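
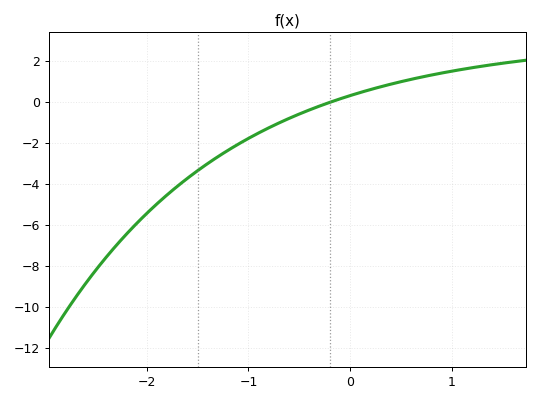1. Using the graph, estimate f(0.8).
1.4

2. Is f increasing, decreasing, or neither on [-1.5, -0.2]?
increasing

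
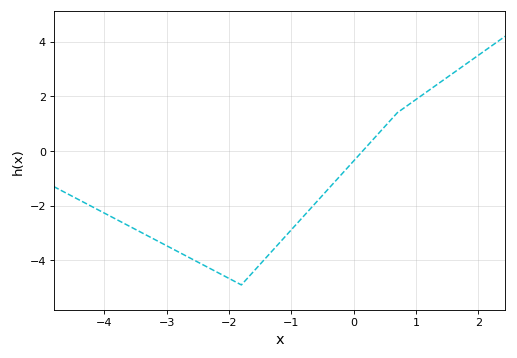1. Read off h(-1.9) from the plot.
-4.78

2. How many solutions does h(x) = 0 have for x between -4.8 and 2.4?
1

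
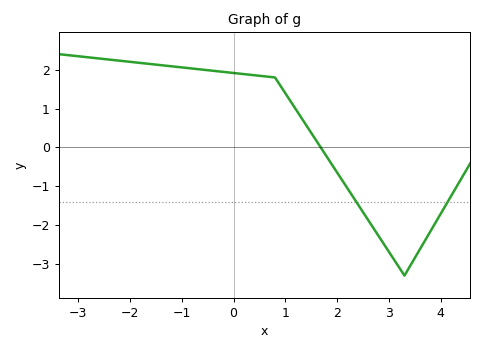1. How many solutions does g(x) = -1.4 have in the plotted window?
2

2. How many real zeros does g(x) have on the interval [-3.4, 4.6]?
1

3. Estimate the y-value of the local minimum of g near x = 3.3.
-3.3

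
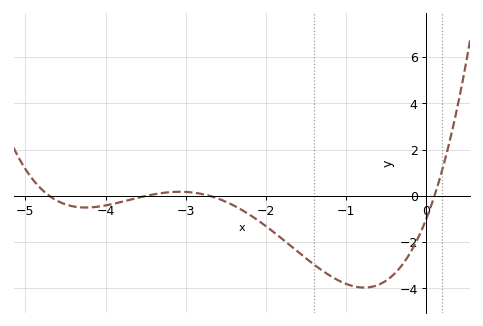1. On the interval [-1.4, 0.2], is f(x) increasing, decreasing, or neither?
neither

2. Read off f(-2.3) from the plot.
-0.6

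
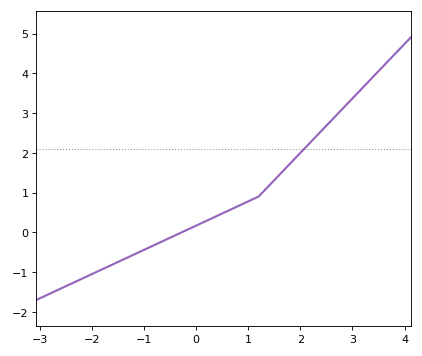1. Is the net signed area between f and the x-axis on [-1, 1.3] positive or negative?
positive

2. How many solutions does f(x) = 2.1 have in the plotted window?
1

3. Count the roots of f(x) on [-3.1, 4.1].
1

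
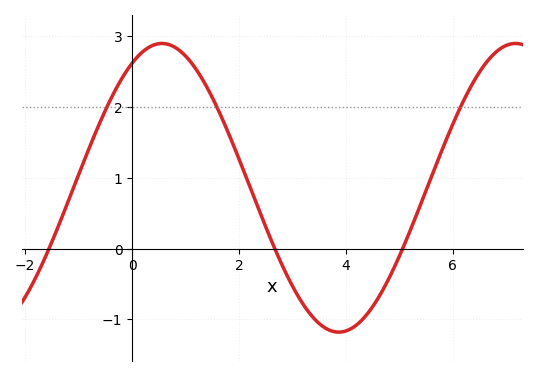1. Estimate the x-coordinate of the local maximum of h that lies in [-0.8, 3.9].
0.6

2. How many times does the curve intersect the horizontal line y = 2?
3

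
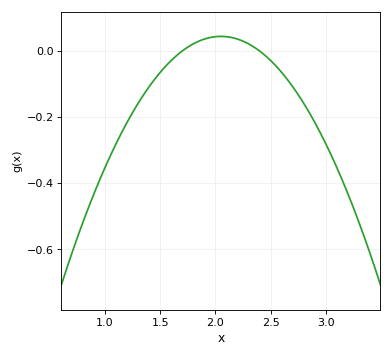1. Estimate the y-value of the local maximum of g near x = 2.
0.044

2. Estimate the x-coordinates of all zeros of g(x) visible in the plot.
1.7, 2.4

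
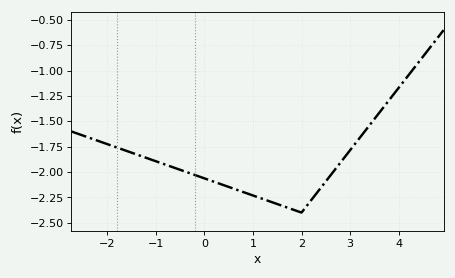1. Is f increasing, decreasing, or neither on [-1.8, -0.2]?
decreasing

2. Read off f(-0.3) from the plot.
-2.01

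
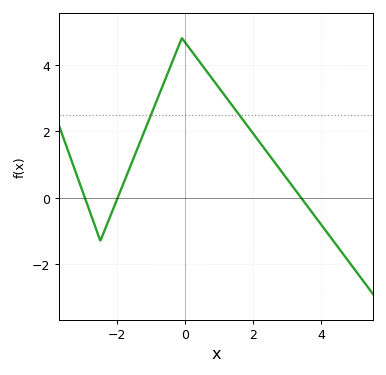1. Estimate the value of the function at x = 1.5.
2.61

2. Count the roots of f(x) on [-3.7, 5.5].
3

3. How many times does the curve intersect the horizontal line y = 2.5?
2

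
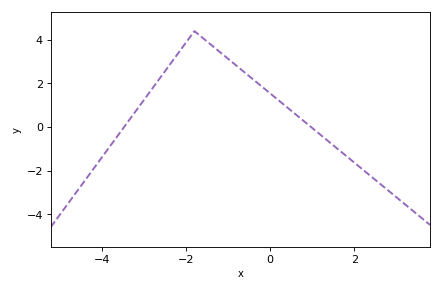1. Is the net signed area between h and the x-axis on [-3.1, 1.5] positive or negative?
positive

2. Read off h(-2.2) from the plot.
3.35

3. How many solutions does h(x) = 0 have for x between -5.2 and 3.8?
2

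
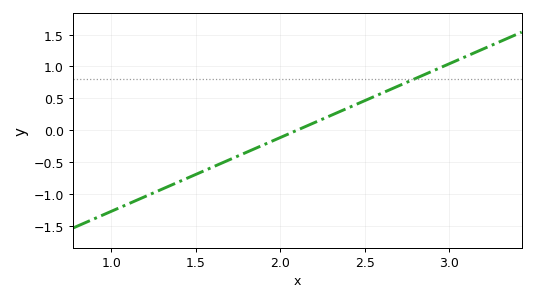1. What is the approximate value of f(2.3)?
0.25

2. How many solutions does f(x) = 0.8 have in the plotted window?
1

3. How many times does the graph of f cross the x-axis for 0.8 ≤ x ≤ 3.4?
1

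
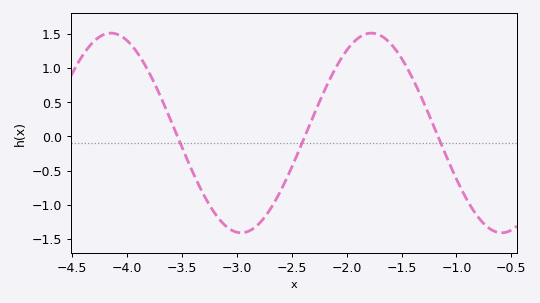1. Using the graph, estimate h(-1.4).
0.849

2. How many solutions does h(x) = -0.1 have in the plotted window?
3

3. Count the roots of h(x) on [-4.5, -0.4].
3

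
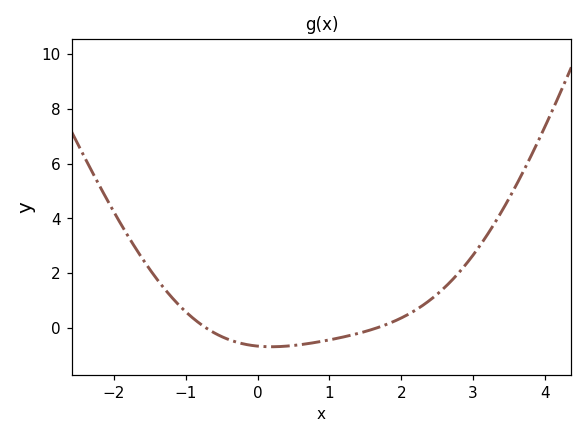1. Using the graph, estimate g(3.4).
4.2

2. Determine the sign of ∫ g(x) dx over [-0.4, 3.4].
positive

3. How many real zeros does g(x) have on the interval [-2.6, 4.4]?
2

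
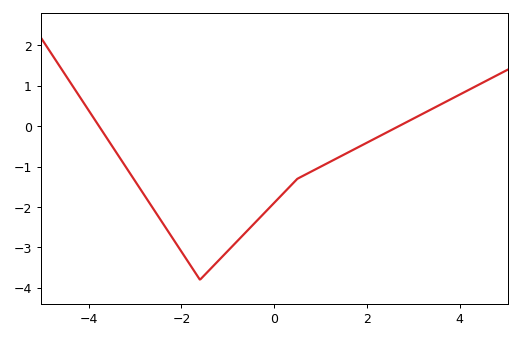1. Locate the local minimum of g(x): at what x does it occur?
-1.6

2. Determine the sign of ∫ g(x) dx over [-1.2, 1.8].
negative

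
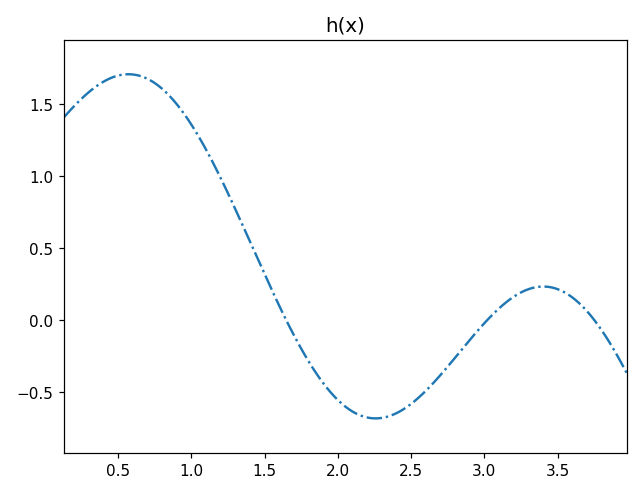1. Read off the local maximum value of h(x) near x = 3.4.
0.233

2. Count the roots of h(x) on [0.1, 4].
3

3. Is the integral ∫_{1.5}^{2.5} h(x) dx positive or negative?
negative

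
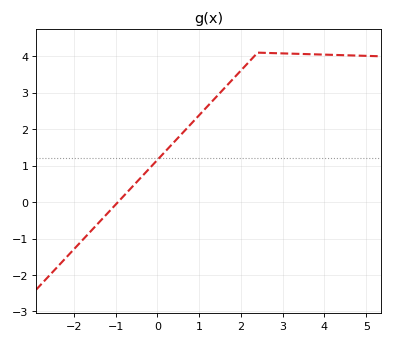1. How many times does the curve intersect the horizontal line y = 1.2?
1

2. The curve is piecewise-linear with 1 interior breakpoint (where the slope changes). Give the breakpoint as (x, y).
(2.4, 4.1)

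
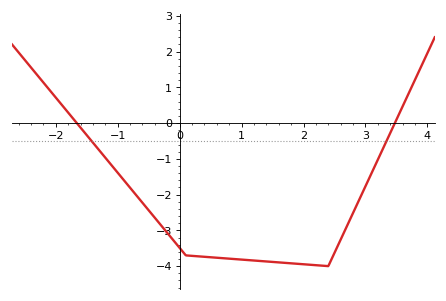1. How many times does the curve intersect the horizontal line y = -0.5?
2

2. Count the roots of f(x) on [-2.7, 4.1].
2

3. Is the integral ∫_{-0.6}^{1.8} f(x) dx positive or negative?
negative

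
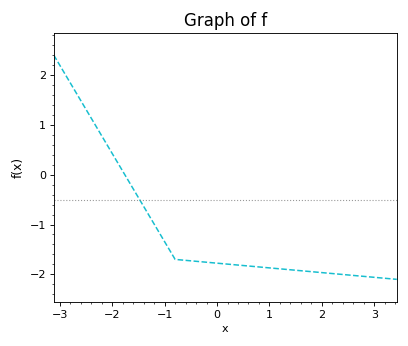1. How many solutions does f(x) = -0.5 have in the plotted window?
1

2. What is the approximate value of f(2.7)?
-2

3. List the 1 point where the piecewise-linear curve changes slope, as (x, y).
(-0.8, -1.7)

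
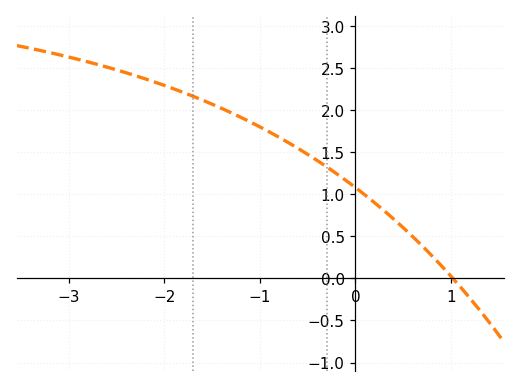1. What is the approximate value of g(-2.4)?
2.45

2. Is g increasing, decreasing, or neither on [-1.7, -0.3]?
decreasing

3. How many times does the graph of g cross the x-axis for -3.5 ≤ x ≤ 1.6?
1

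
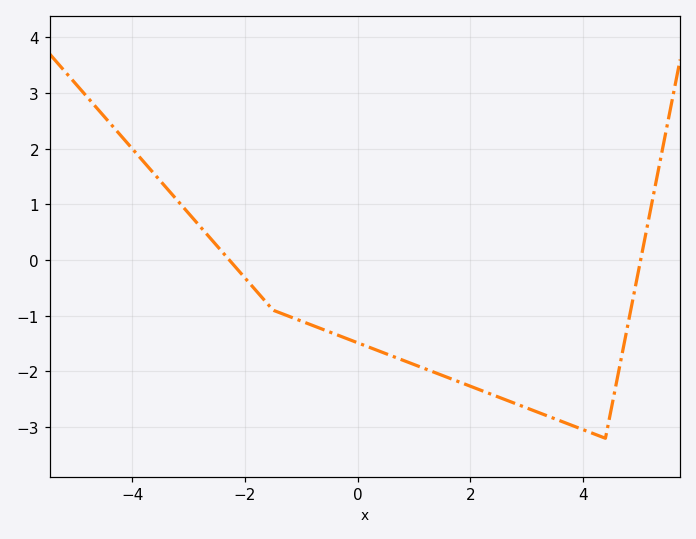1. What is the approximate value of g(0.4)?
-1.64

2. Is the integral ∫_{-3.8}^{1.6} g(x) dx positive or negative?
negative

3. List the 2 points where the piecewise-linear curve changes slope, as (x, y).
(-1.5, -0.9); (4.4, -3.2)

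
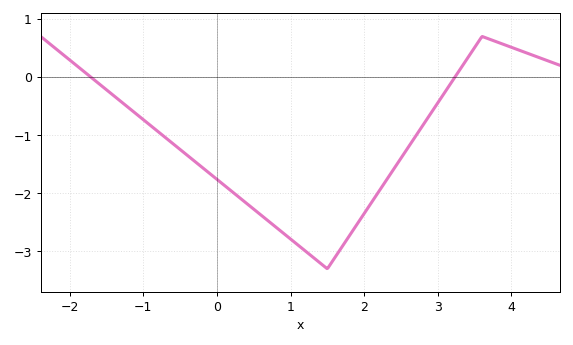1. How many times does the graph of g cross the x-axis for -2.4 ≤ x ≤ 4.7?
2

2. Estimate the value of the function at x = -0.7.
-1.04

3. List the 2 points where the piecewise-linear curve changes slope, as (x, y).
(1.5, -3.3); (3.6, 0.7)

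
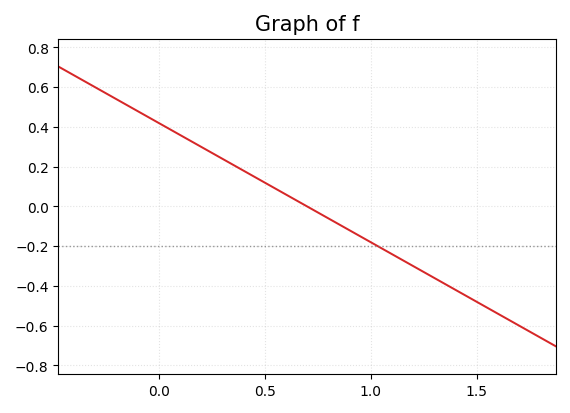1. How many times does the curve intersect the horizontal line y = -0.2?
1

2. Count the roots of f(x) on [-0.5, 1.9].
1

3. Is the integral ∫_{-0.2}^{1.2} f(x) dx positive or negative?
positive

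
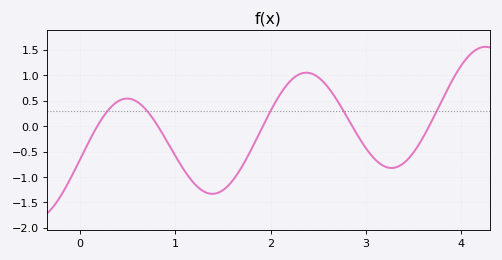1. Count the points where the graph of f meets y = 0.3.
5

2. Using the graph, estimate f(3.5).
-0.5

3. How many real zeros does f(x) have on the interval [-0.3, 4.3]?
5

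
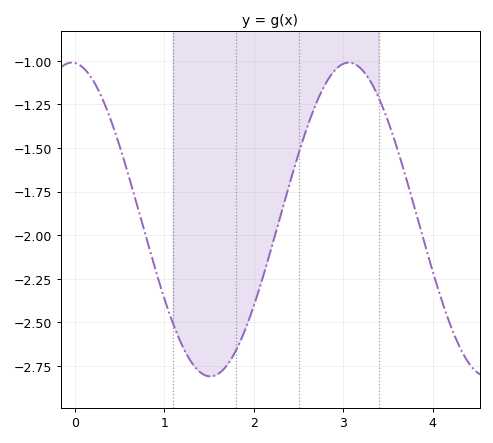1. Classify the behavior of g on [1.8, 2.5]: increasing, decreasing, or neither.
increasing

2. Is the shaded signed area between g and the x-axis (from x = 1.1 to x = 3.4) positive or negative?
negative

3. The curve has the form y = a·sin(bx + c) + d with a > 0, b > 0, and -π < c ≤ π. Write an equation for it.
y = 0.9sin(2x + 1.6) - 1.91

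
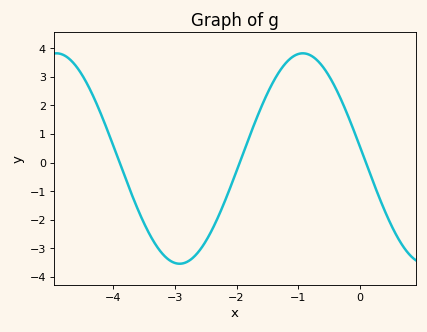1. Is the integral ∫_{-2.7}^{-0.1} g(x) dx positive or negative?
positive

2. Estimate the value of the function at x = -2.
-0.3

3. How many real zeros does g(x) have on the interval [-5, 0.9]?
3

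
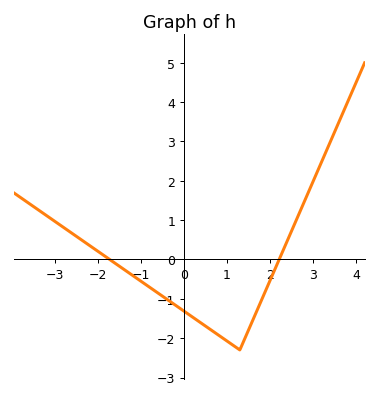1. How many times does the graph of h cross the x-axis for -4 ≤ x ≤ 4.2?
2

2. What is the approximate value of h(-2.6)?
0.668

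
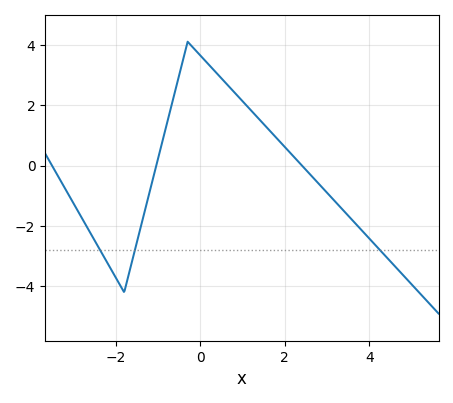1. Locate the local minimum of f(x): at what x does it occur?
-1.8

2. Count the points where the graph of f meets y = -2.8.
3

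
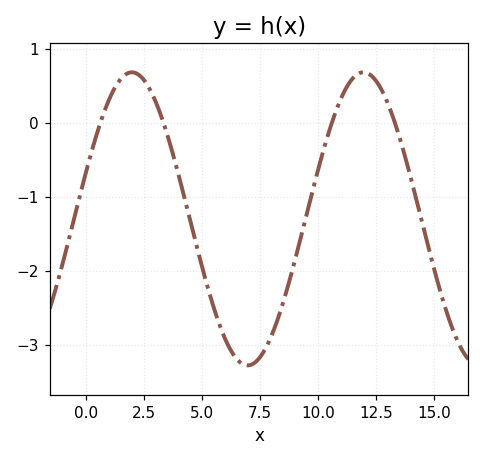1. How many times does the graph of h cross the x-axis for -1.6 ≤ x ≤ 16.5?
4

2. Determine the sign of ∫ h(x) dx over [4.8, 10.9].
negative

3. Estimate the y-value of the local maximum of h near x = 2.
0.68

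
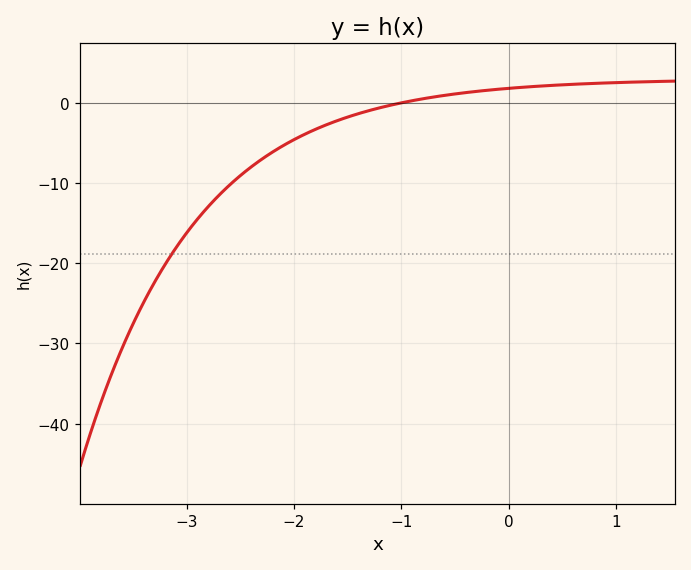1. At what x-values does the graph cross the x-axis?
-1.01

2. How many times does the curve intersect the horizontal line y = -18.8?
1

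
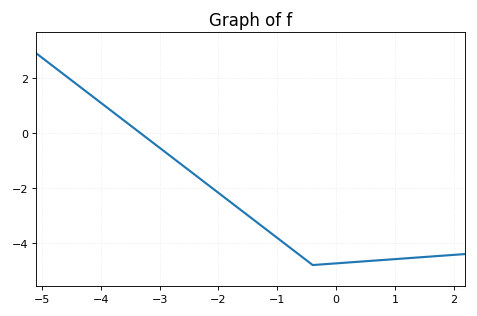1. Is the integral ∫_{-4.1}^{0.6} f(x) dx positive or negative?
negative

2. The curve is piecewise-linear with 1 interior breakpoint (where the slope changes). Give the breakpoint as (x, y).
(-0.4, -4.8)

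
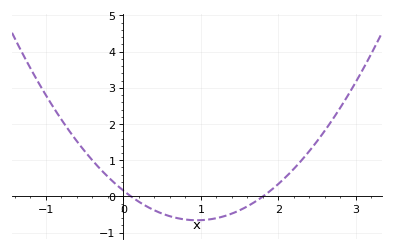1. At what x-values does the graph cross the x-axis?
0.1, 1.8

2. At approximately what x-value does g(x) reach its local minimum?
0.95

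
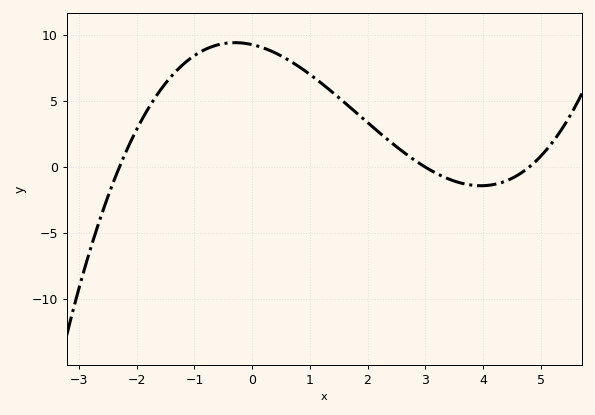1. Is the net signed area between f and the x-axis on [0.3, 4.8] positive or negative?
positive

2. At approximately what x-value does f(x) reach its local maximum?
-0.2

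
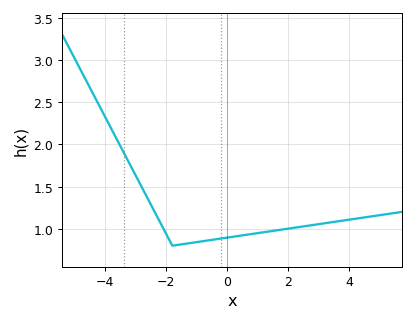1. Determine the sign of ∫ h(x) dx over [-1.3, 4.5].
positive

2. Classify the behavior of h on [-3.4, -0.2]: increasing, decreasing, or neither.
neither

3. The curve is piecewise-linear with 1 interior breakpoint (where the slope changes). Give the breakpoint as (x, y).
(-1.8, 0.8)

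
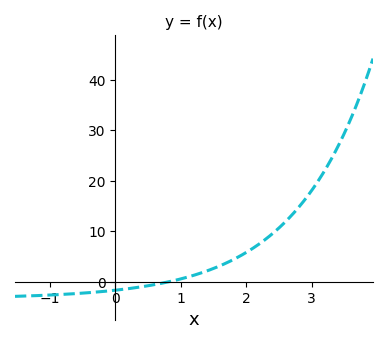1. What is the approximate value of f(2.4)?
9.49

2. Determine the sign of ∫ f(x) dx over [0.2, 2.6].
positive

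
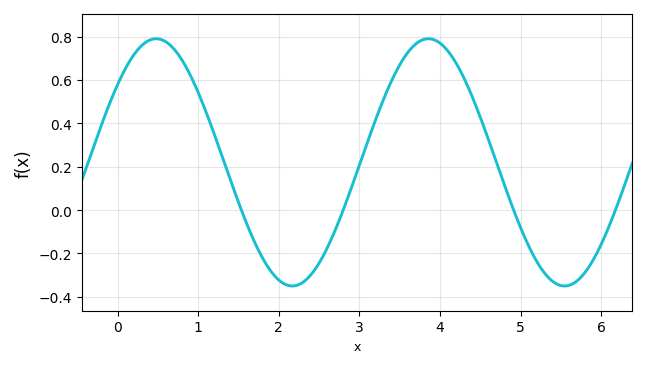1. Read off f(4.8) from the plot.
0.12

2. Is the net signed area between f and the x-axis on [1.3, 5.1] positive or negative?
positive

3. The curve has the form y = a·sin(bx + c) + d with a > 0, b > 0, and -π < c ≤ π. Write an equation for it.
y = 0.57sin(1.9x + 0.68) + 0.22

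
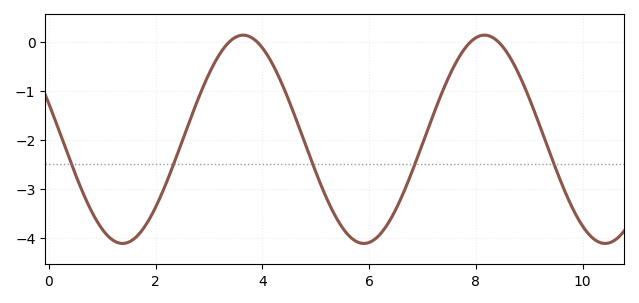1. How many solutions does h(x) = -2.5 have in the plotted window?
5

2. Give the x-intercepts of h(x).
3.38, 3.9, 7.9, 8.42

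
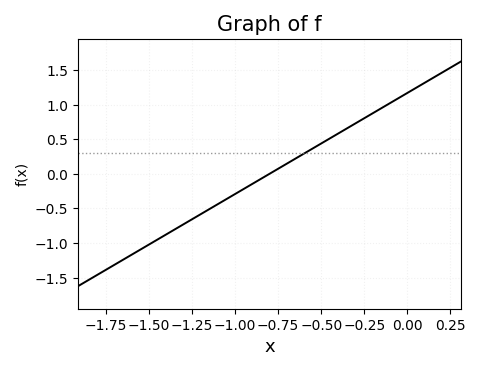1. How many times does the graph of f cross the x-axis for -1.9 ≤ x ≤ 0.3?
1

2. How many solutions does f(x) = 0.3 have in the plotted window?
1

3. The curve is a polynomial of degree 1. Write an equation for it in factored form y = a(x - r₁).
y = 1.46(x + 0.8)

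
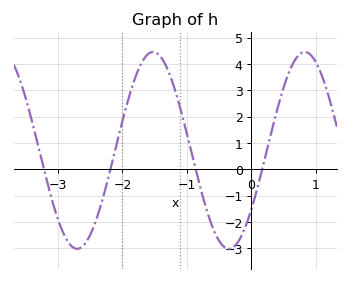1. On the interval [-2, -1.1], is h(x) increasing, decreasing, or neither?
neither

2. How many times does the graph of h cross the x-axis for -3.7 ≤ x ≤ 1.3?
4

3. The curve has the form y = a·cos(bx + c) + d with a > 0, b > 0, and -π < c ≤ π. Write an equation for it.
y = 3.74cos(2.67x - 2.21) + 0.72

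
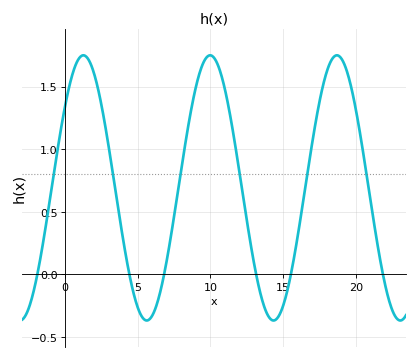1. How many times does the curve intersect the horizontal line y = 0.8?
6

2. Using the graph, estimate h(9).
1.5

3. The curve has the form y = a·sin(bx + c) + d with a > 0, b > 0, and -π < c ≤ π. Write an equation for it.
y = 1.06sin(0.72x + 0.672) + 0.69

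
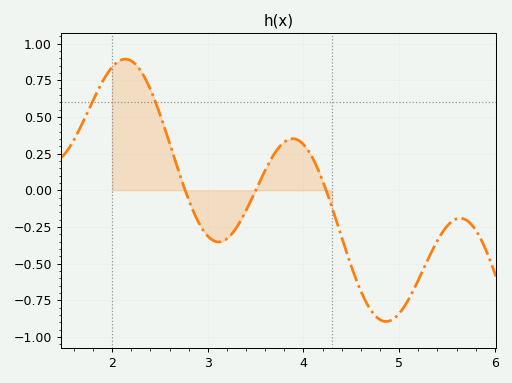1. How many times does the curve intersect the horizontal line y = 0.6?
2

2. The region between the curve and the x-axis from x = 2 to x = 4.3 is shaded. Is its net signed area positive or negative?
positive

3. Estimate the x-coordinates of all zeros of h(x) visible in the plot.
2.8, 3.5, 4.2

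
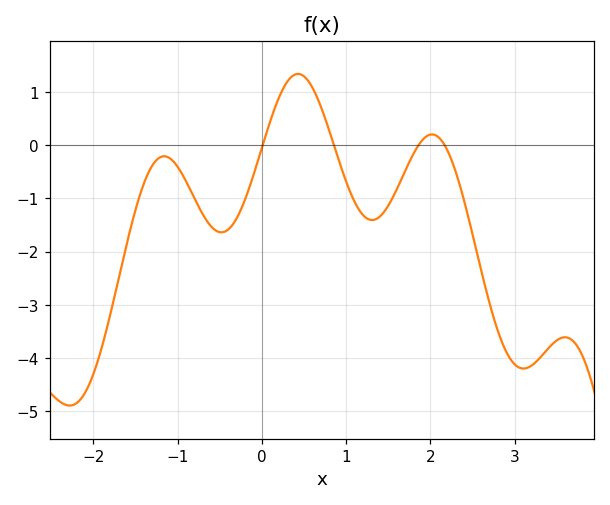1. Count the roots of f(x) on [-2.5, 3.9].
4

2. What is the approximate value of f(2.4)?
-1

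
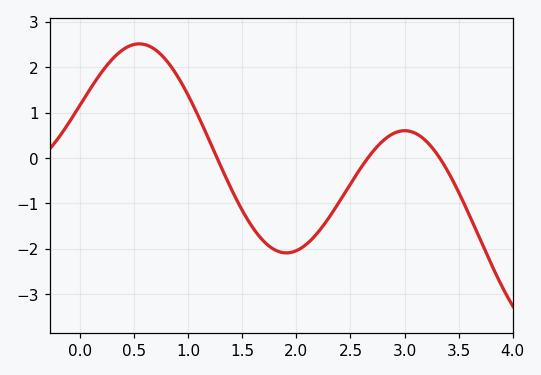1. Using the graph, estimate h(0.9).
1.81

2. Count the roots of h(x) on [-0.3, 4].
3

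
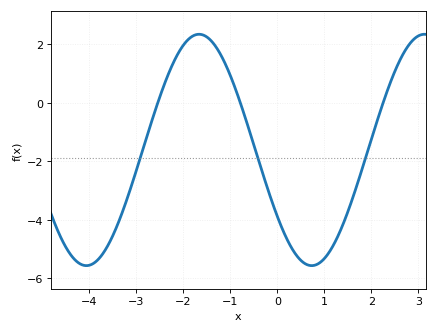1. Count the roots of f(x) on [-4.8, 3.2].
3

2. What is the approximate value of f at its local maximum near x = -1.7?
2.35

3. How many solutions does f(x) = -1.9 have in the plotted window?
3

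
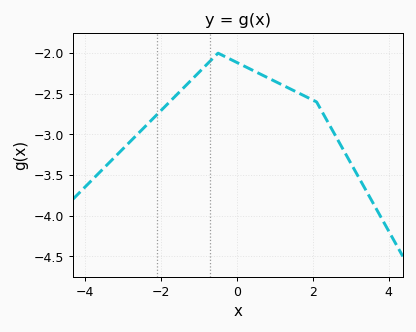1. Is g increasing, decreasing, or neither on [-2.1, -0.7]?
increasing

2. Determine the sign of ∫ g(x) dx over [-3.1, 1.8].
negative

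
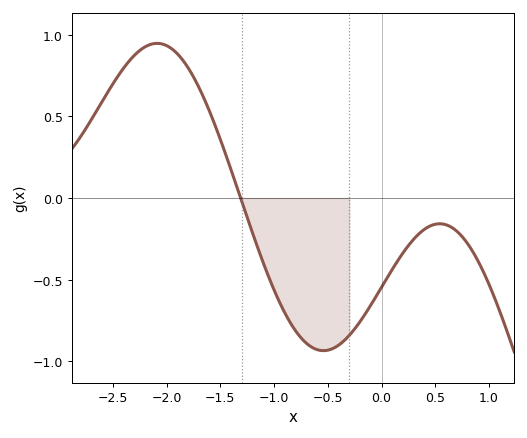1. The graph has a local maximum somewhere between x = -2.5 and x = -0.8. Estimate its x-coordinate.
-2.09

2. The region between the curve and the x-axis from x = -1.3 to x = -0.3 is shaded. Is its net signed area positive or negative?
negative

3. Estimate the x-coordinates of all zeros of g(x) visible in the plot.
-1.31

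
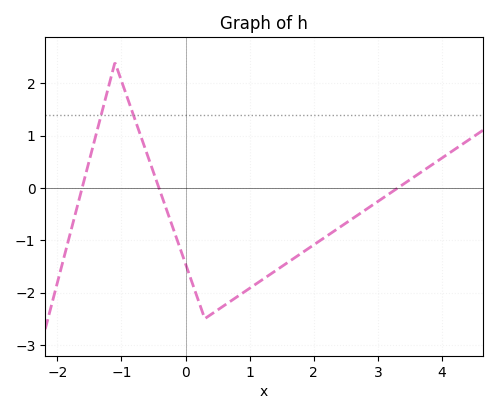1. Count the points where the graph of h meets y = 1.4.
2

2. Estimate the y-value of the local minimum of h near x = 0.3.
-2.5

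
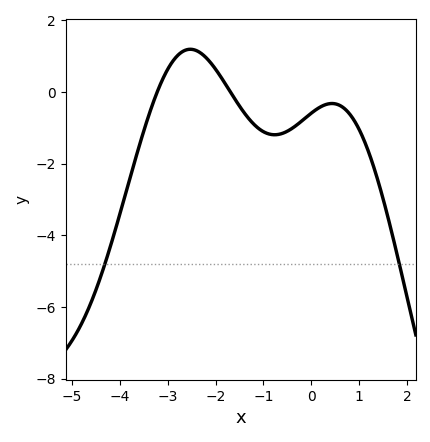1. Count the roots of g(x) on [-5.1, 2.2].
2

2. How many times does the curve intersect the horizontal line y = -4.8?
2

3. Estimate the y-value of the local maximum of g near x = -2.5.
1.2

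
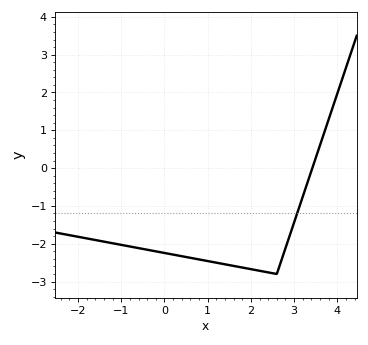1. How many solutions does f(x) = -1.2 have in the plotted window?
1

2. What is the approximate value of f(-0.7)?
-2.09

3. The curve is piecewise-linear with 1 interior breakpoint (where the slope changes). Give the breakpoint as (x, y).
(2.6, -2.8)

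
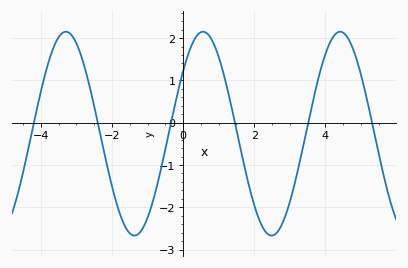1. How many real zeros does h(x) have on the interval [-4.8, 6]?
6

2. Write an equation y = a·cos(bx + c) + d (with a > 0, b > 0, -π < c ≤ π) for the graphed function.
y = 2.41cos(1.63x - 0.912) - 0.26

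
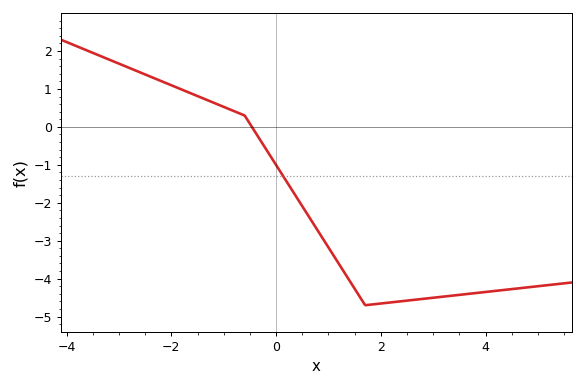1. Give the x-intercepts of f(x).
-0.462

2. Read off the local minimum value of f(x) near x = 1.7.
-4.7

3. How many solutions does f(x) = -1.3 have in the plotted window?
1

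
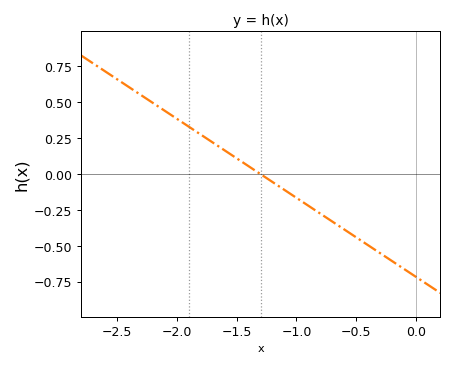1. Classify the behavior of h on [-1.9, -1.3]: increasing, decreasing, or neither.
decreasing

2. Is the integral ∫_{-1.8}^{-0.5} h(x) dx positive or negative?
negative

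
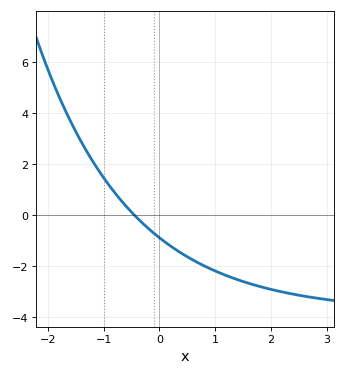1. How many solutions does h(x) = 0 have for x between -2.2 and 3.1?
1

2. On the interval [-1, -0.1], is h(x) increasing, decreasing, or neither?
decreasing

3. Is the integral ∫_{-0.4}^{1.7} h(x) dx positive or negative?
negative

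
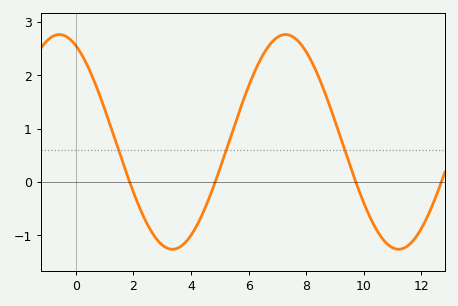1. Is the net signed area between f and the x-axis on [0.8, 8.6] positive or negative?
positive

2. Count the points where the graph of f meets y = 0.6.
3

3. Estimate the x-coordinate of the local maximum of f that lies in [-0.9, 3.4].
-0.572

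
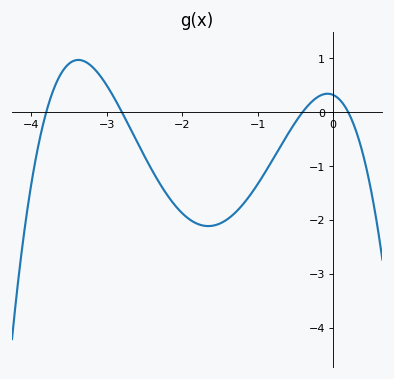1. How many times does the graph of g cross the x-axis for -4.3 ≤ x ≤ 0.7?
4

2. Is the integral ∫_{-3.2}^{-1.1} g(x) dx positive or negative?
negative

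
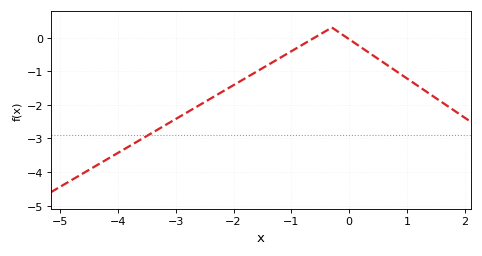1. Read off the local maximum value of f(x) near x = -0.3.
0.299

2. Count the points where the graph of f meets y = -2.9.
1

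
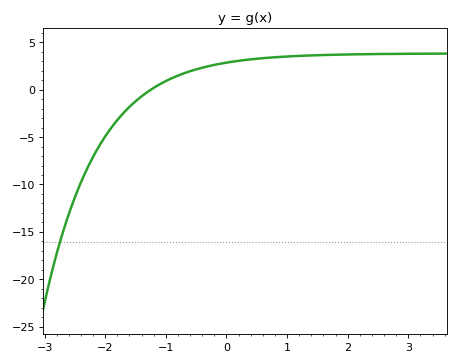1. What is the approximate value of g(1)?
3.5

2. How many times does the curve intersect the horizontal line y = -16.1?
1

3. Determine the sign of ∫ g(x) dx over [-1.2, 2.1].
positive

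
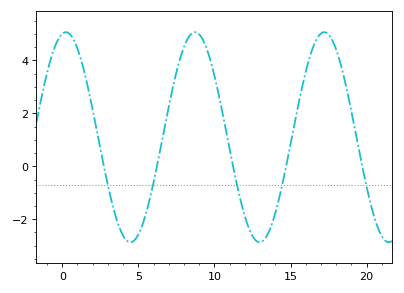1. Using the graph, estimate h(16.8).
4.89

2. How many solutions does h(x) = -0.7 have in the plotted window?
5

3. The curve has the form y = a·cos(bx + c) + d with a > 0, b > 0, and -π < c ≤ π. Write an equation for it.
y = 3.97cos(0.74x - 0.172) + 1.1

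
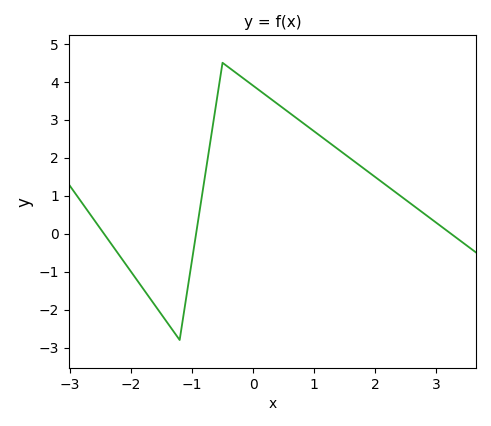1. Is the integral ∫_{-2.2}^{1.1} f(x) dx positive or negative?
positive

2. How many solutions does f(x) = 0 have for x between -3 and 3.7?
3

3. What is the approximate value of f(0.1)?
3.8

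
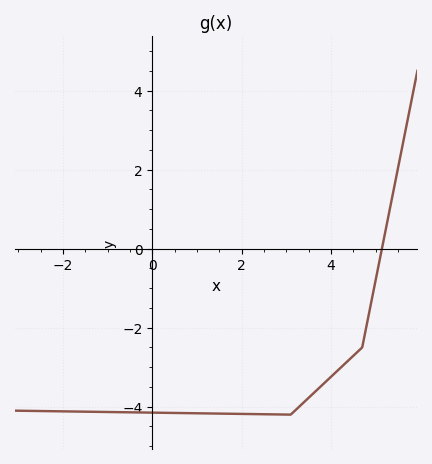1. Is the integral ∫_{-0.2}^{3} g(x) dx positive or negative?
negative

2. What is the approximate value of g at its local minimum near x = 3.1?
-4.2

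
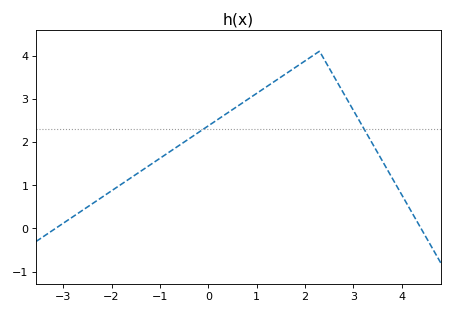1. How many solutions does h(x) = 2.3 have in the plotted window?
2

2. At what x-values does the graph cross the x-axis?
-3.16, 4.4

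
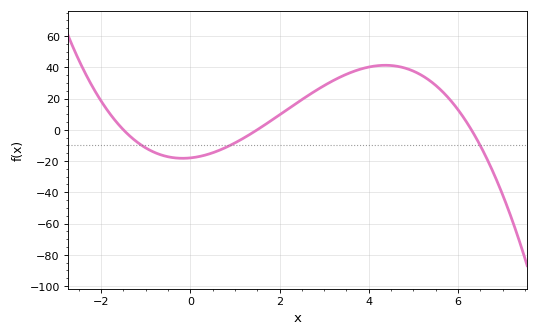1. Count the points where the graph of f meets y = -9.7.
3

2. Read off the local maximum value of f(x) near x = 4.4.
42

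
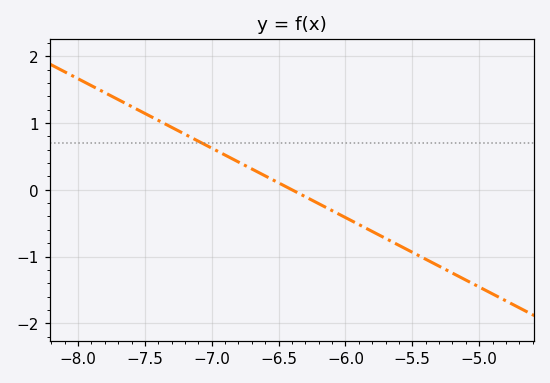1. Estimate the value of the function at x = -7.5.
1.1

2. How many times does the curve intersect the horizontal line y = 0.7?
1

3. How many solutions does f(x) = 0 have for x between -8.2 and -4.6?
1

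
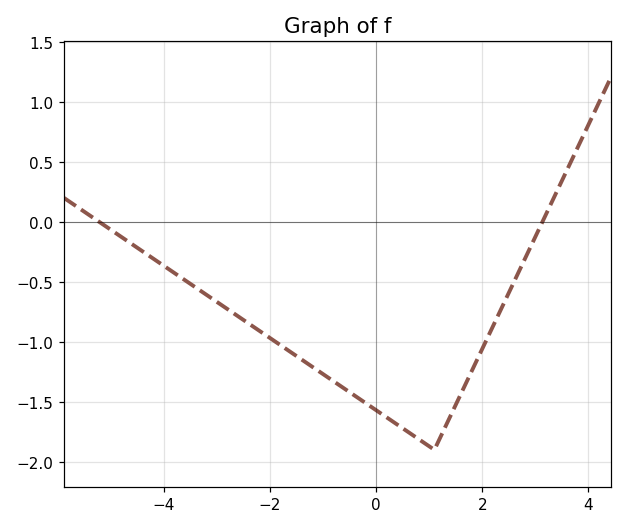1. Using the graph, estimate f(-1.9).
-0.996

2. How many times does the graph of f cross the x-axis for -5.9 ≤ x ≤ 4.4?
2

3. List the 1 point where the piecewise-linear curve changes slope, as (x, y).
(1.1, -1.9)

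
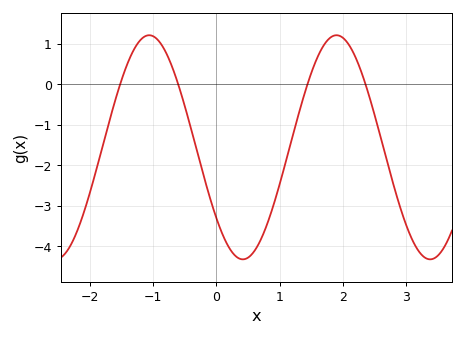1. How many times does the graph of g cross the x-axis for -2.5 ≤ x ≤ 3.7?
4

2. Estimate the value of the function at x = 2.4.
-0.2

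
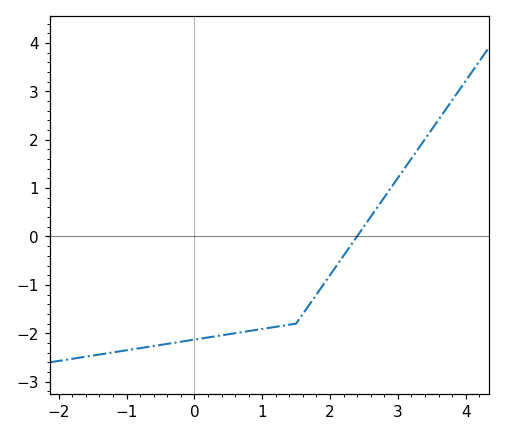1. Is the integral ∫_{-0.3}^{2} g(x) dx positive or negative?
negative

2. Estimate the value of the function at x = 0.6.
-2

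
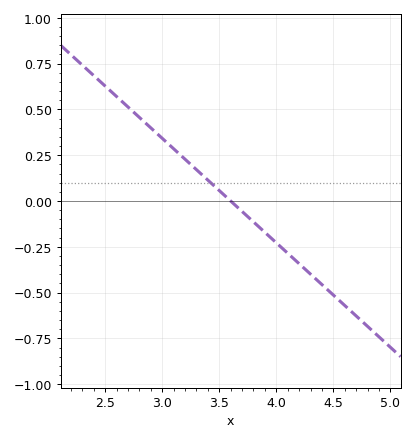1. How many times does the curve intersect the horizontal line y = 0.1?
1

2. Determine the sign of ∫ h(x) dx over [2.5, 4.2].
positive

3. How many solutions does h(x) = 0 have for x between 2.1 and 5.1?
1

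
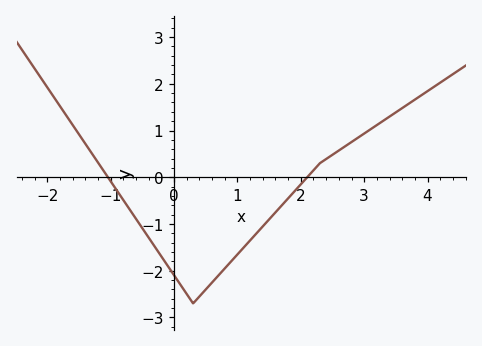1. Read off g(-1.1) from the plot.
0.113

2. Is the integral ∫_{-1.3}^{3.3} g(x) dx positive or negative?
negative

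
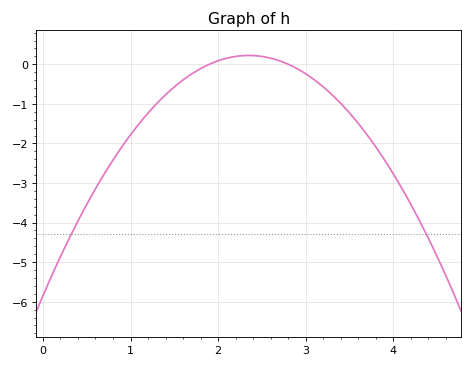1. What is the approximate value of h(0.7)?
-2.8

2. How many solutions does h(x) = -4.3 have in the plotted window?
2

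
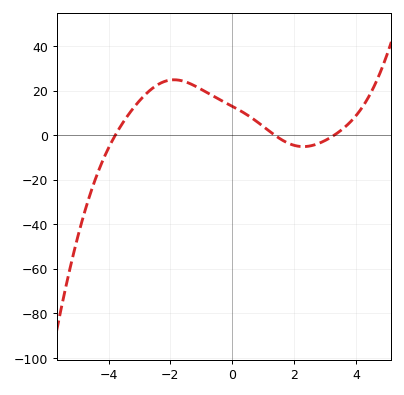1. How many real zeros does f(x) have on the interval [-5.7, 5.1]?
3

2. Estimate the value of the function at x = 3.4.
0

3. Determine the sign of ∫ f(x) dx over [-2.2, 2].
positive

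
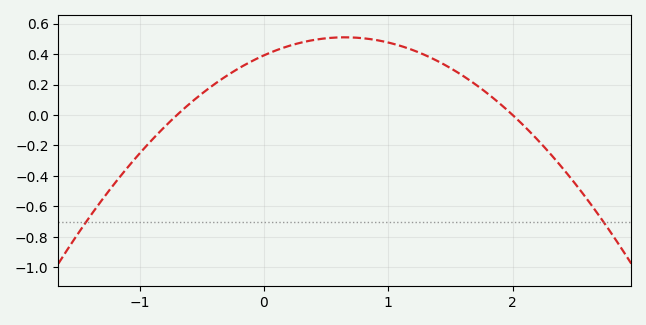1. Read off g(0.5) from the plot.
0.5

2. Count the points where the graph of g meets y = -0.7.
2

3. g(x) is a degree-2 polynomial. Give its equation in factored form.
y = -0.28(x + 0.7)(x - 2)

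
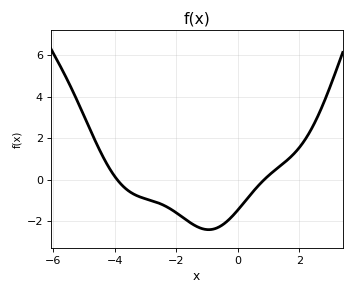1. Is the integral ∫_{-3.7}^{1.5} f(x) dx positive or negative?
negative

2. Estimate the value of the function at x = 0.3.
-1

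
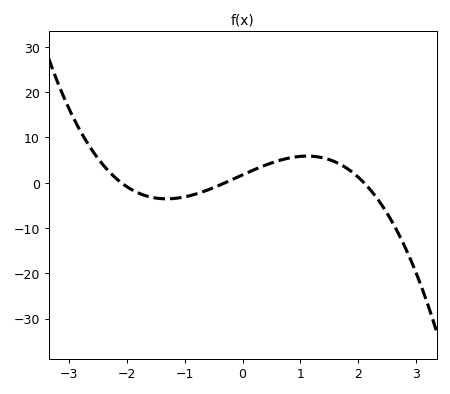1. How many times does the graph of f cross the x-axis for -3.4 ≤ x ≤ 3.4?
3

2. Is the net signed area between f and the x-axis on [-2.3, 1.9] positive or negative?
positive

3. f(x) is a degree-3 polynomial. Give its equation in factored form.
y = -1.31(x + 2.1)(x + 0.3)(x - 2.1)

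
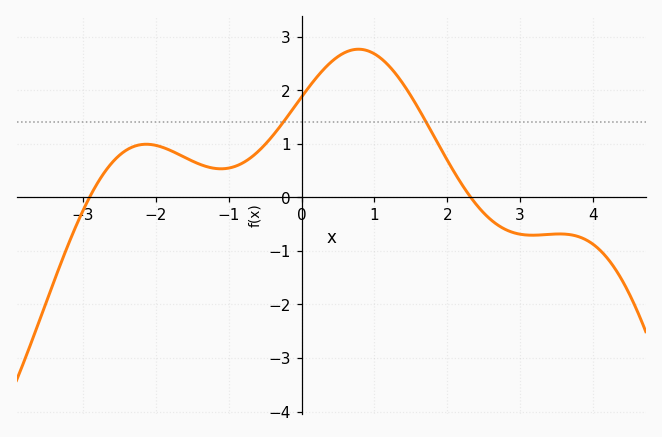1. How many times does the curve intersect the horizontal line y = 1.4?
2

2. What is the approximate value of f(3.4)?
-0.693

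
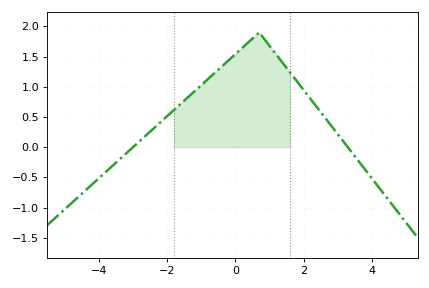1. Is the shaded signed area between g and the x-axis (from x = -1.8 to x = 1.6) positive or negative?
positive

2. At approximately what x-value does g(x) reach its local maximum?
0.6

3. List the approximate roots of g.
-3, 3.2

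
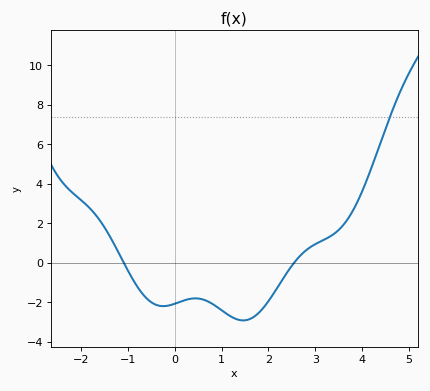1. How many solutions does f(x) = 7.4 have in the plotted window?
1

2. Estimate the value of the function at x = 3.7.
2.2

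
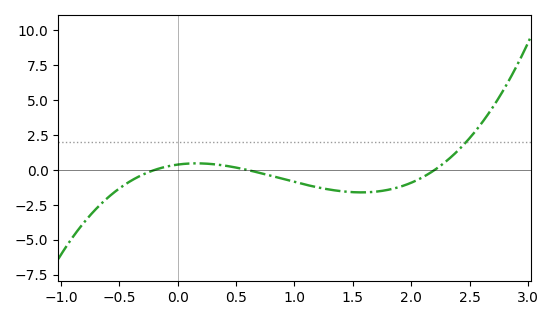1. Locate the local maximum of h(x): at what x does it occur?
0.2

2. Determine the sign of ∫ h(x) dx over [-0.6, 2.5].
negative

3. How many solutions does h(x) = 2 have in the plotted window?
1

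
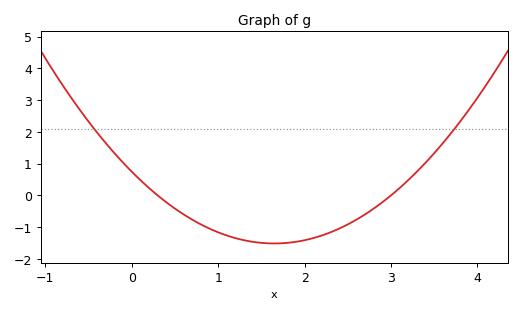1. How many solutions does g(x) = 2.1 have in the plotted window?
2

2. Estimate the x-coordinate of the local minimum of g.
1.65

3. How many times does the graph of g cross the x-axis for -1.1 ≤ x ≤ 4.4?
2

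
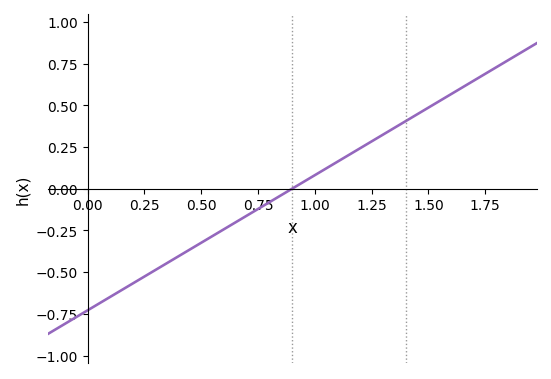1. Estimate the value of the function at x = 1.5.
0.486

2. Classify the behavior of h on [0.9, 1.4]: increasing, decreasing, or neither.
increasing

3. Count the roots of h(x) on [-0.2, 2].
1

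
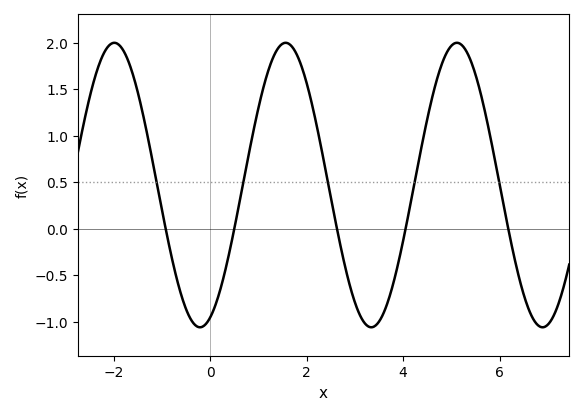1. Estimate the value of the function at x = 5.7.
1.25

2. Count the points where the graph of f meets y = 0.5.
5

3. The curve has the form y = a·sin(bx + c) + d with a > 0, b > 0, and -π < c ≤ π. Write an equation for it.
y = 1.53sin(1.8x - 1.2) + 0.47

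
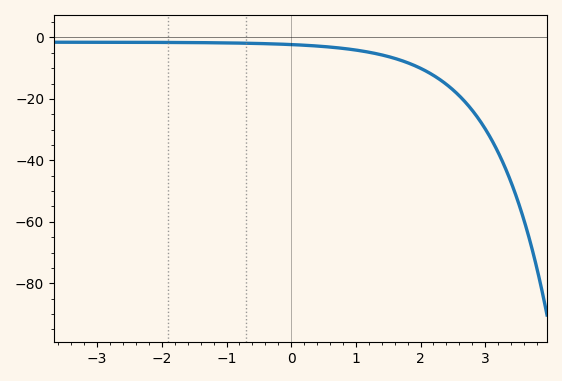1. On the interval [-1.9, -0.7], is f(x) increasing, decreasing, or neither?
decreasing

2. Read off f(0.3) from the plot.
-2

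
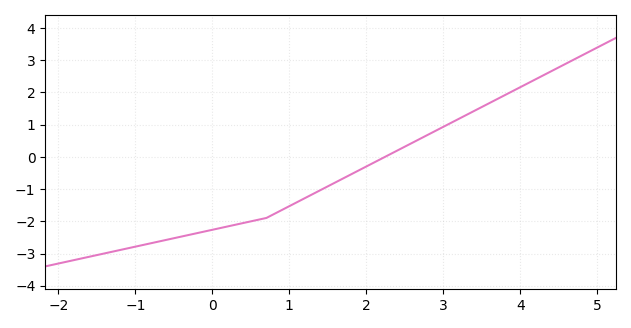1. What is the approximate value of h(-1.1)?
-2.8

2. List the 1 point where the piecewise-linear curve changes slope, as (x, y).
(0.7, -1.9)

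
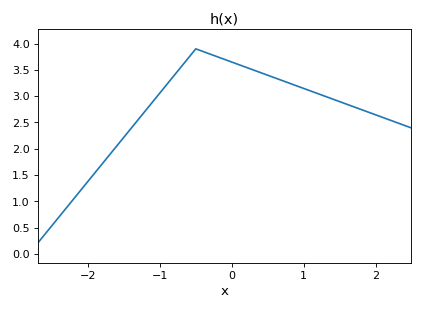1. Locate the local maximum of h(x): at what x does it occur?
-0.5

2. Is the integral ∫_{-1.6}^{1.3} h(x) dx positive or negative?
positive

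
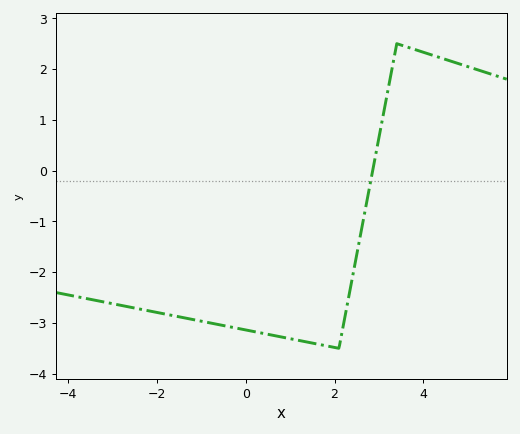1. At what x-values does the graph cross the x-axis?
2.8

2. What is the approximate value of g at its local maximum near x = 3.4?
2.5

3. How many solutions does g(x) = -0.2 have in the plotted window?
1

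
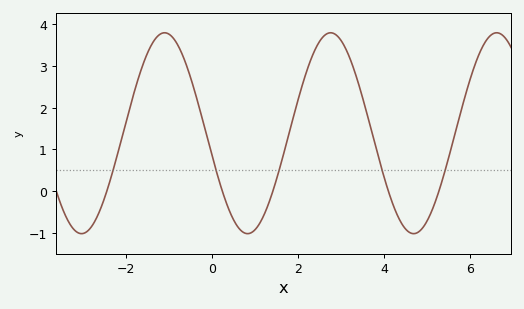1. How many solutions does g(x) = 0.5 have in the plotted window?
5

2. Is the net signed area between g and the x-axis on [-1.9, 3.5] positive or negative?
positive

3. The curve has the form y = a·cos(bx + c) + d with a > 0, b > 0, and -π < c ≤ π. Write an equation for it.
y = 2.41cos(1.63x + 1.78) + 1.39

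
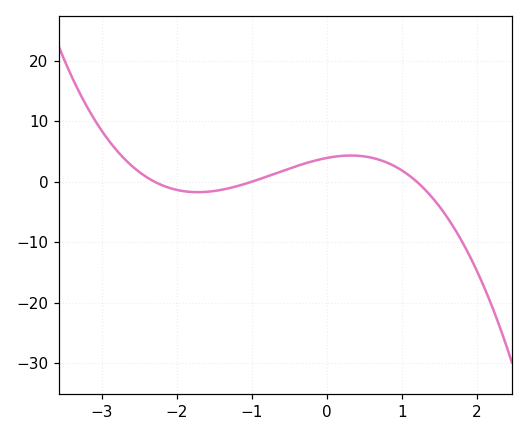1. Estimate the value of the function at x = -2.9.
6.64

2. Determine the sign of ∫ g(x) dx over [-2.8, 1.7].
positive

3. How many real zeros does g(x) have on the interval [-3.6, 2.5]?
3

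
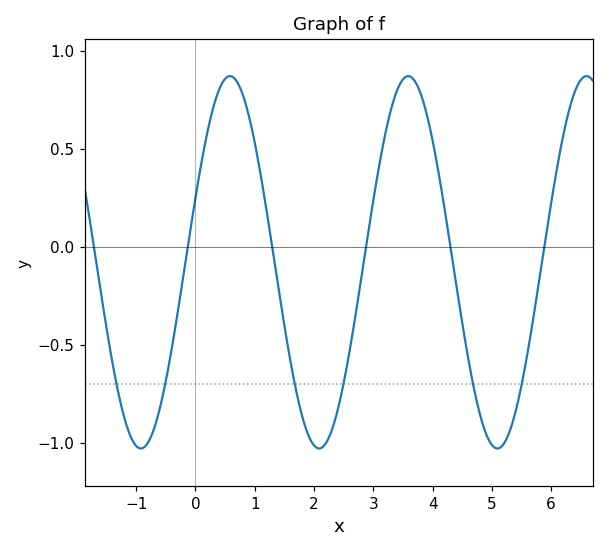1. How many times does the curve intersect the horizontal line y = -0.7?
6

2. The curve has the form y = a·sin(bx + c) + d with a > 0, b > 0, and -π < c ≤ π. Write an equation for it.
y = 0.95sin(2.1x + 0.35) - 0.08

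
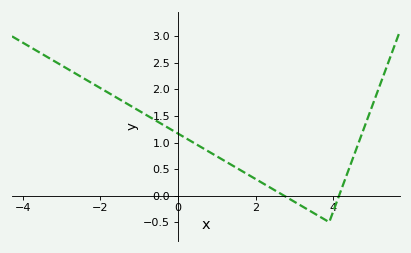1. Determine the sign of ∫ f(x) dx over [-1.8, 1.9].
positive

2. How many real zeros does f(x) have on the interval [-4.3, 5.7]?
2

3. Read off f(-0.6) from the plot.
1.43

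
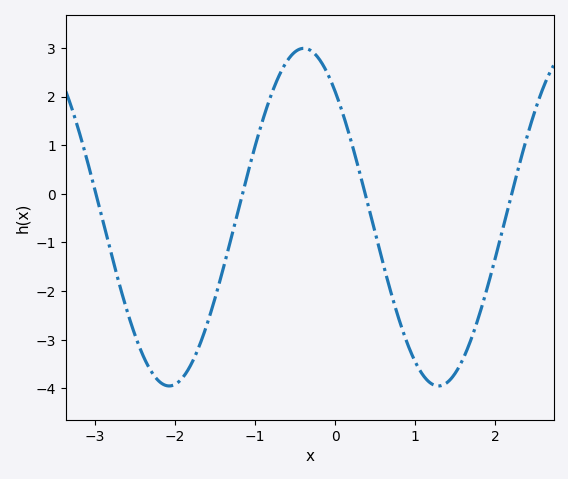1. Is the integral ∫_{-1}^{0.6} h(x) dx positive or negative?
positive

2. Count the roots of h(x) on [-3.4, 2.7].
4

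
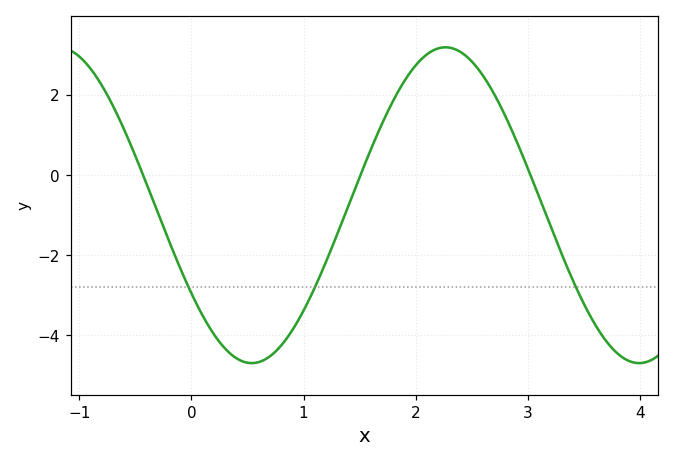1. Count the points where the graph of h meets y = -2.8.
3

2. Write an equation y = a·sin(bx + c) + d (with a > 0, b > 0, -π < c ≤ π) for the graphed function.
y = 3.94sin(1.82x - 2.55) - 0.76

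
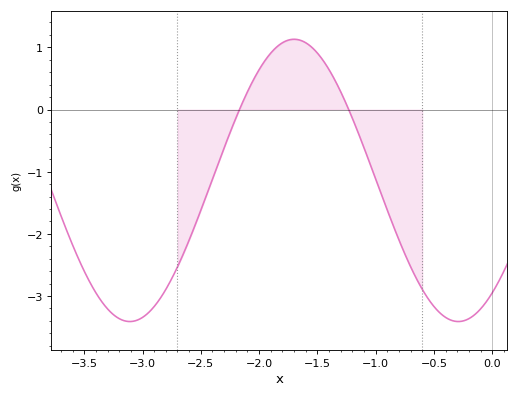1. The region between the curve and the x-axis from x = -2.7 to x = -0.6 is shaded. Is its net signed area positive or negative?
negative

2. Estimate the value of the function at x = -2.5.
-1.62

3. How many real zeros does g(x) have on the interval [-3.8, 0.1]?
2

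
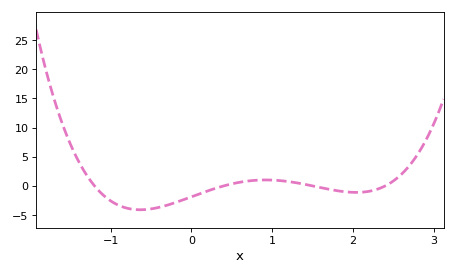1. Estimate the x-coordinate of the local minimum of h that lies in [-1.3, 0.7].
-0.6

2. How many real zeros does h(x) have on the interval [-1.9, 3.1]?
4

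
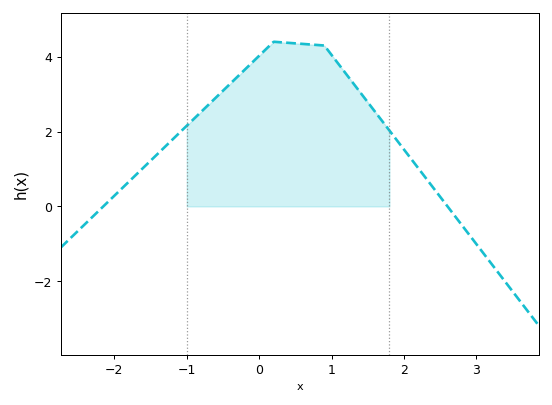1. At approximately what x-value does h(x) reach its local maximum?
0.2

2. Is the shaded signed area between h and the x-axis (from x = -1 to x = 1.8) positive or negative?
positive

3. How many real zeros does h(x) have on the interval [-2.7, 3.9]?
2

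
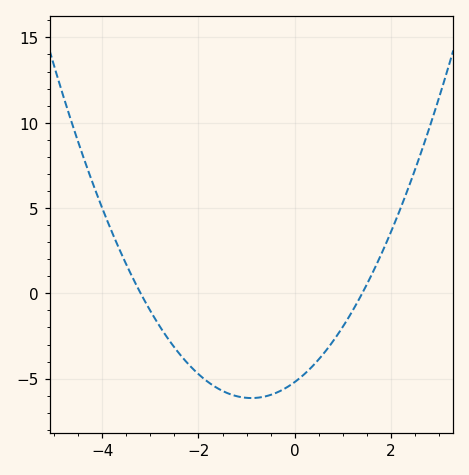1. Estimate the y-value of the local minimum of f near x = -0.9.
-6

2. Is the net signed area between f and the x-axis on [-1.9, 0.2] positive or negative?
negative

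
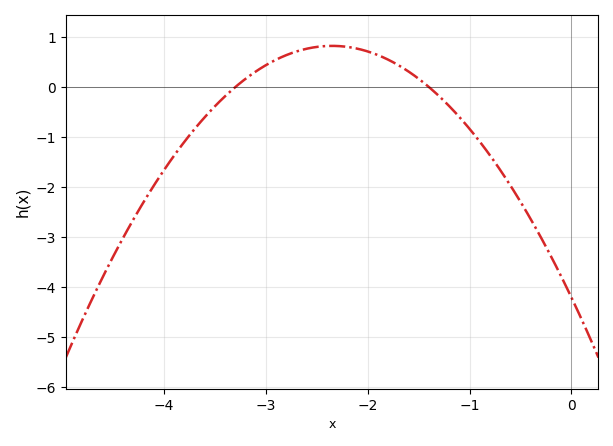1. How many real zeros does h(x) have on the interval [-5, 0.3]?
2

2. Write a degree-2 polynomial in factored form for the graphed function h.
y = -0.91(x + 3.3)(x + 1.4)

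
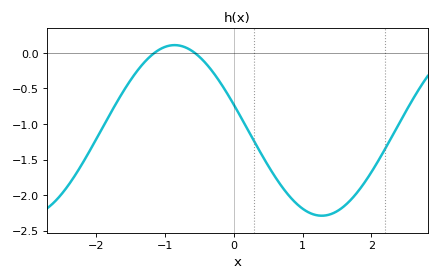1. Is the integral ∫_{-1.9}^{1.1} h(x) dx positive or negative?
negative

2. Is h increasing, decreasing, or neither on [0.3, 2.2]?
neither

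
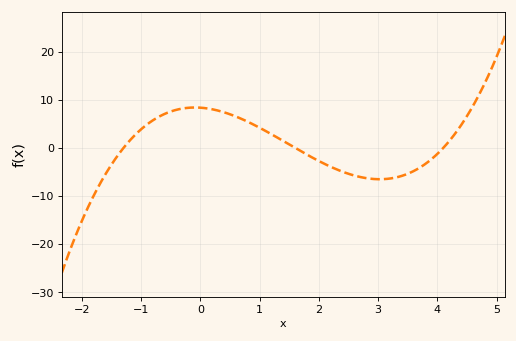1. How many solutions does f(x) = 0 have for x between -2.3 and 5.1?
3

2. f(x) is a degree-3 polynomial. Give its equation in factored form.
y = 0.98(x + 1.3)(x - 1.6)(x - 4.1)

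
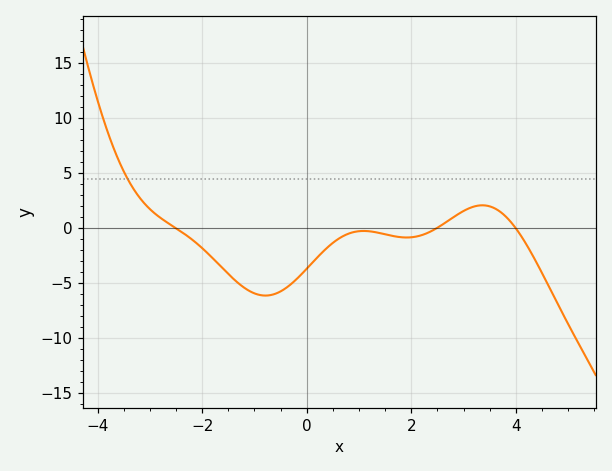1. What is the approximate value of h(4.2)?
-1.5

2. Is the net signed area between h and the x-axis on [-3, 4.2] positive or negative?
negative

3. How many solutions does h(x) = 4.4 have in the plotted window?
1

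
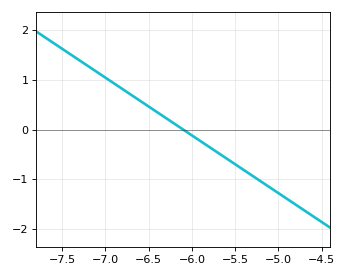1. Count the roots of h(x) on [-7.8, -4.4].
1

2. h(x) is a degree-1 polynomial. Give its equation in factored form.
y = -1.16(x + 6.1)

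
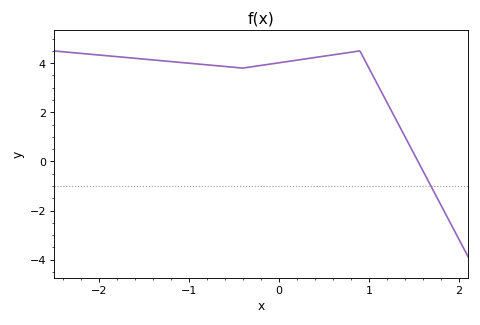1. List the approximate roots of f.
1.54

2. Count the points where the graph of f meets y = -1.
1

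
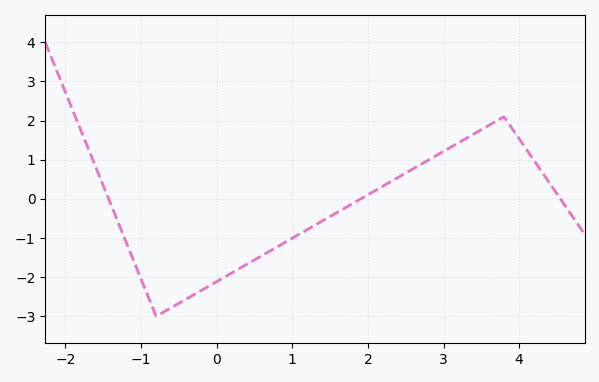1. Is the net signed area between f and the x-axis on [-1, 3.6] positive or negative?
negative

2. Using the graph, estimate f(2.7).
0.88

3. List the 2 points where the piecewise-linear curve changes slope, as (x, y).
(-0.8, -3); (3.8, 2.1)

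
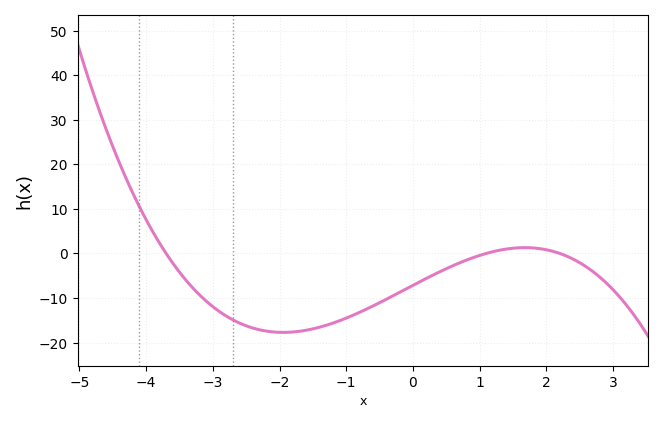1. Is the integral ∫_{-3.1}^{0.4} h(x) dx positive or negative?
negative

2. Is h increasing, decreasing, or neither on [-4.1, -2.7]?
decreasing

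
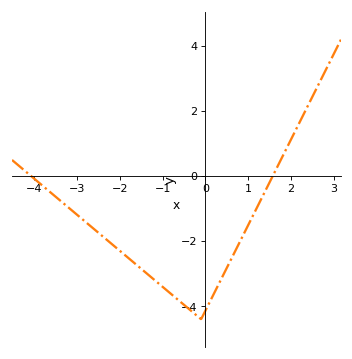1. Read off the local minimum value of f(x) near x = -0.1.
-4.4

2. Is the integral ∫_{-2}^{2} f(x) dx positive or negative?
negative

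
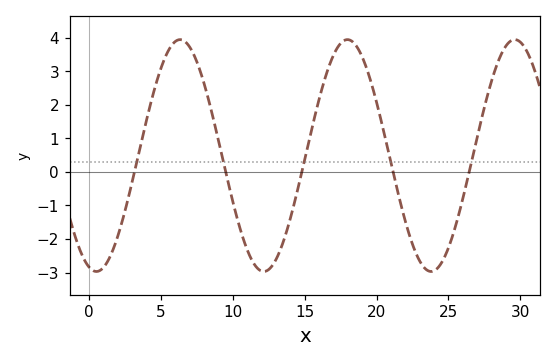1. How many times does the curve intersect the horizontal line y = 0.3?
5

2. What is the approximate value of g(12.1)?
-2.97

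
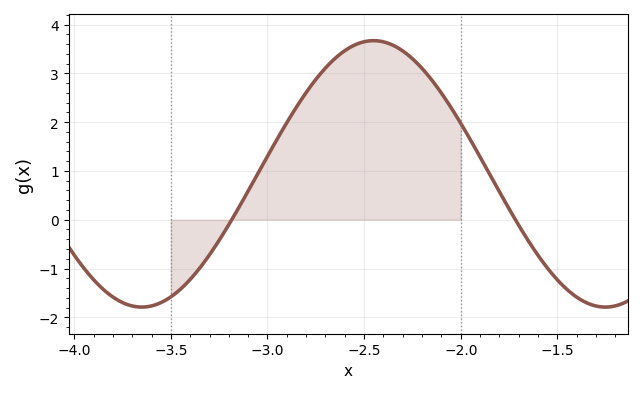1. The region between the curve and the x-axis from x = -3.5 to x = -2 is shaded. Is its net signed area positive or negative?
positive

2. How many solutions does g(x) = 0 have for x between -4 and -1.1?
2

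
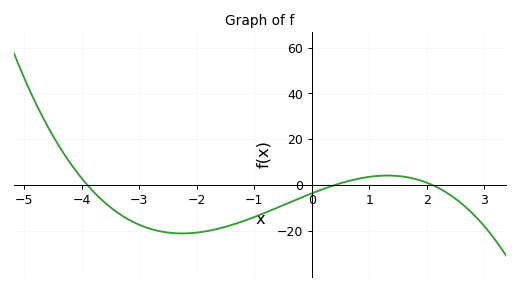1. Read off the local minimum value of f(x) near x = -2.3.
-21.1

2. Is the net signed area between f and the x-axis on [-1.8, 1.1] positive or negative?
negative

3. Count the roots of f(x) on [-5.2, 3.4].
3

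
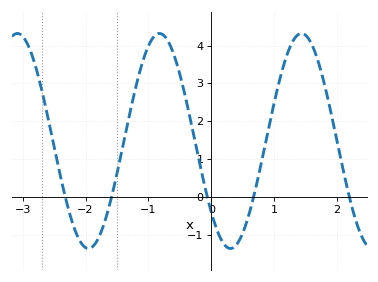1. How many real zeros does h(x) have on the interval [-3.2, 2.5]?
5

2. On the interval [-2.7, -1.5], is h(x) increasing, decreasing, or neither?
neither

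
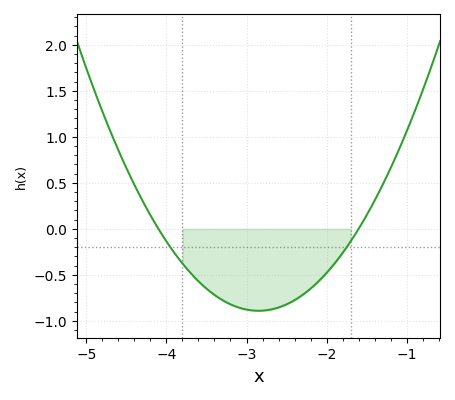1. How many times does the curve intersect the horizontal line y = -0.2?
2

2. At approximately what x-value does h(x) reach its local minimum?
-2.8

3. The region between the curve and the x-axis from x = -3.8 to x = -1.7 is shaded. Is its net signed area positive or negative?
negative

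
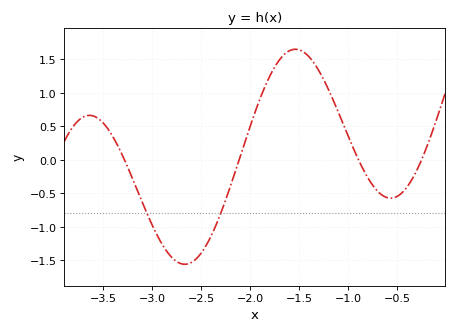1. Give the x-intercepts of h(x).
-3.3, -2.1, -0.9, -0.2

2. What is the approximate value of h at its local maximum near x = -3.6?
0.65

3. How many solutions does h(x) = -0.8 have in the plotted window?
2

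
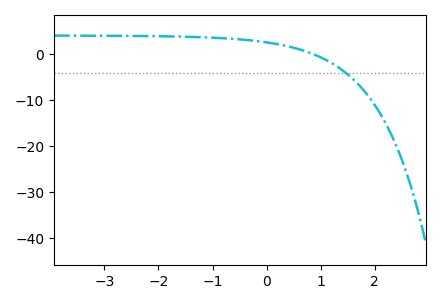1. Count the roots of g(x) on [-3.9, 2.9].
1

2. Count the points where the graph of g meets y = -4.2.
1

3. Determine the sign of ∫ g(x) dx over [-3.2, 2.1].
positive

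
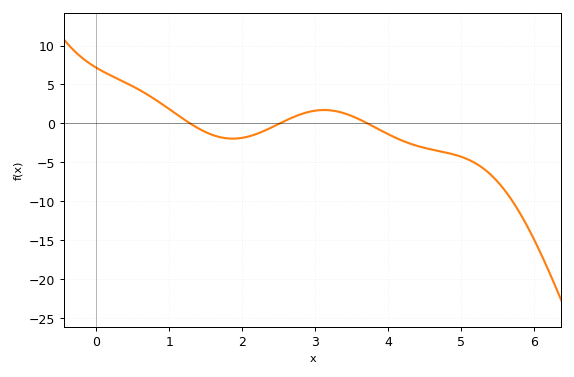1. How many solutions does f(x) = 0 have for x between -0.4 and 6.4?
3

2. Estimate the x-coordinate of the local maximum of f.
3.1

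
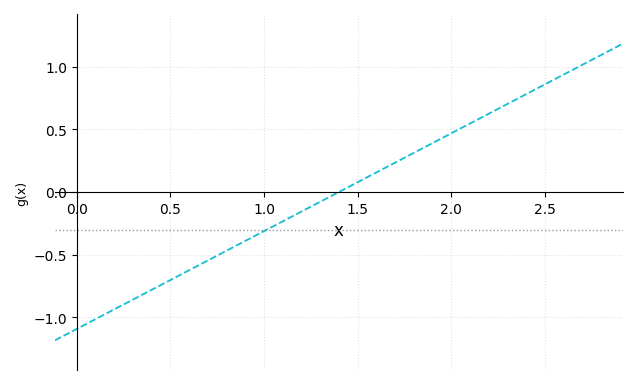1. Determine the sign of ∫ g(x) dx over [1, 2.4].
positive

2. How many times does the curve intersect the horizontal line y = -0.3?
1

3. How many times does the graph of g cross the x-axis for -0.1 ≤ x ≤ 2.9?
1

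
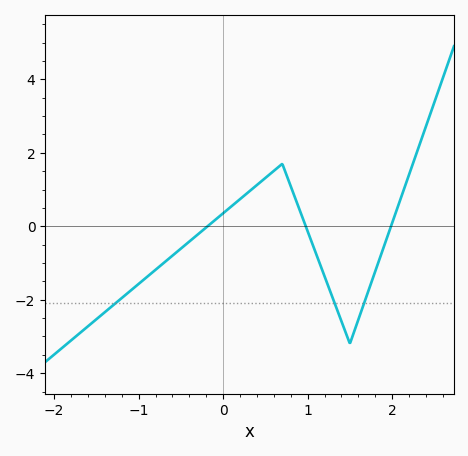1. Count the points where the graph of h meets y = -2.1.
3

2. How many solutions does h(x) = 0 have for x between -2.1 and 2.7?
3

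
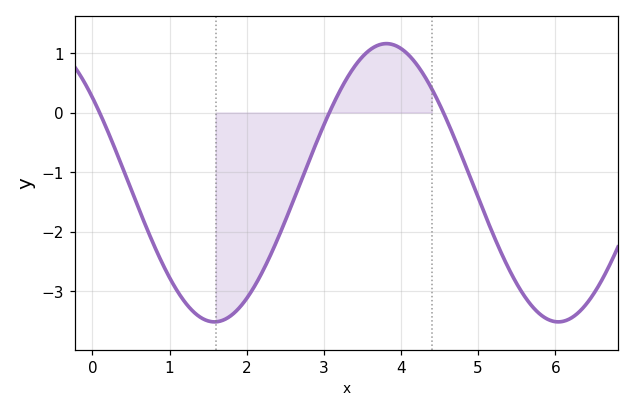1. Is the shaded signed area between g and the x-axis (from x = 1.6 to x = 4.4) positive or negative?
negative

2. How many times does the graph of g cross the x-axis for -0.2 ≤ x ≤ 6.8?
3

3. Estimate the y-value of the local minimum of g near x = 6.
-3.52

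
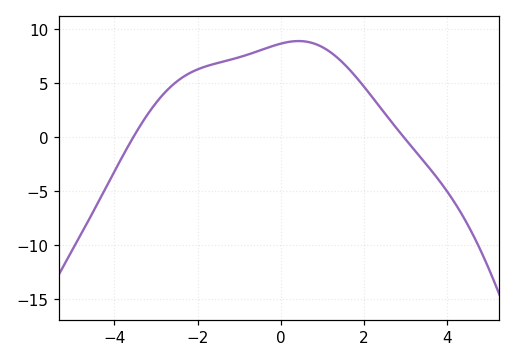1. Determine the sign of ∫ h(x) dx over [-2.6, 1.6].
positive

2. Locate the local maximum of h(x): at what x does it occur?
0.4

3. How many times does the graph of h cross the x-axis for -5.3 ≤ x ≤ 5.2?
2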